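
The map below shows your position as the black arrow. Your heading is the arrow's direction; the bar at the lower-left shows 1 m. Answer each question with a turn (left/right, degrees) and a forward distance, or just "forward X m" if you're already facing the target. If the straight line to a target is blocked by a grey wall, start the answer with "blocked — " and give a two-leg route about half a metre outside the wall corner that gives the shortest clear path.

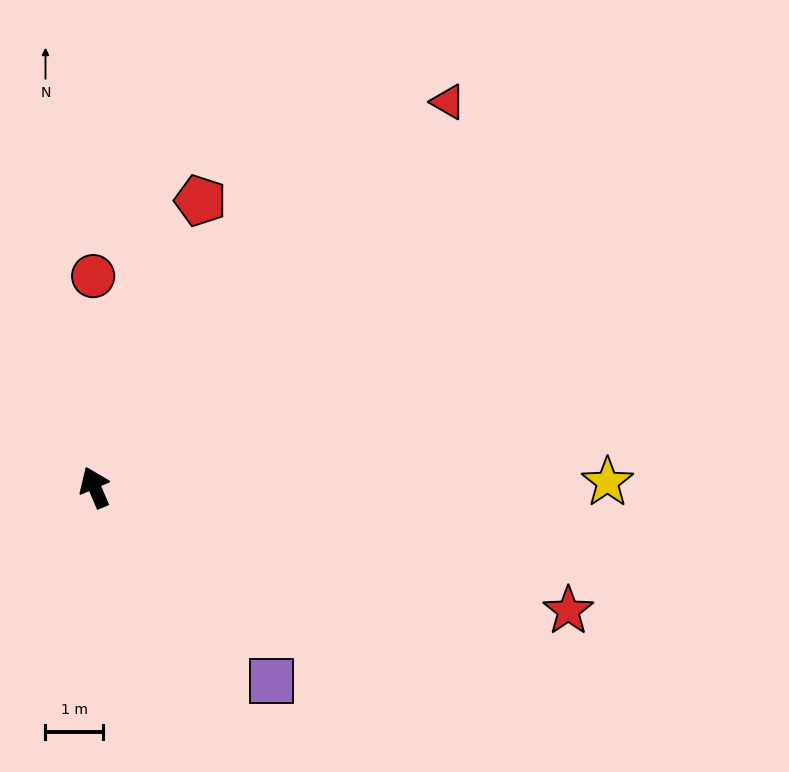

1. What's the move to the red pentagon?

turn right 43°, forward 5.3 m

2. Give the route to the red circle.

turn right 23°, forward 3.7 m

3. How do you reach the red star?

turn right 128°, forward 8.6 m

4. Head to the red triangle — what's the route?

turn right 66°, forward 9.1 m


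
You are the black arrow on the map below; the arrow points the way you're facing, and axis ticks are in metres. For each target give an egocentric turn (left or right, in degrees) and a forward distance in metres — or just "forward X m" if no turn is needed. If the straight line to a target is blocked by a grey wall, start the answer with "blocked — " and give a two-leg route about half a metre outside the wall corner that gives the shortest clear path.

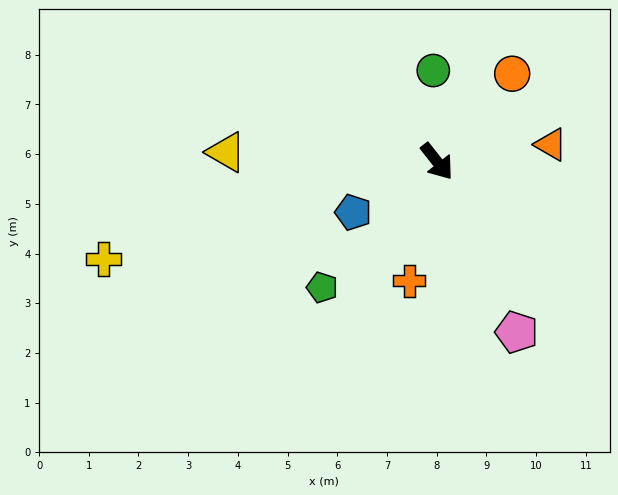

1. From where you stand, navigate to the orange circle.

turn left 101°, forward 2.3 m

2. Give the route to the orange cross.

turn right 51°, forward 2.5 m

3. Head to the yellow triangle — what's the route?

turn right 131°, forward 4.2 m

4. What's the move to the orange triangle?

turn left 60°, forward 2.3 m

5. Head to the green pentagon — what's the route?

turn right 81°, forward 3.4 m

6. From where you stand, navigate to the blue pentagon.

turn right 97°, forward 2.0 m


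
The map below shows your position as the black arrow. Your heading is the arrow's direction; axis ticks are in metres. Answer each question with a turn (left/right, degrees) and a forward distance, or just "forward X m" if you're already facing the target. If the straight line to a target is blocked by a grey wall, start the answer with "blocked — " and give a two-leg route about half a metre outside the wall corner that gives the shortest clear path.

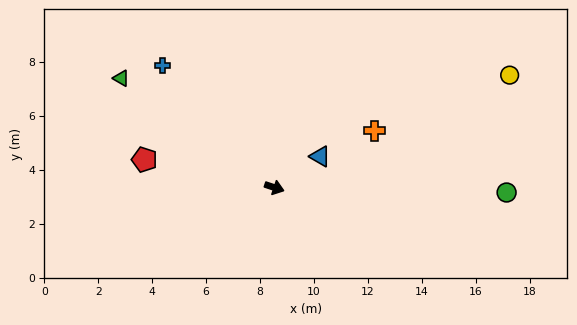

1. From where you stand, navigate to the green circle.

turn left 17°, forward 8.6 m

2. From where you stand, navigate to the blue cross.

turn left 151°, forward 6.1 m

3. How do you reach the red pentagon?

turn right 174°, forward 4.9 m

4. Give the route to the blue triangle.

turn left 53°, forward 2.1 m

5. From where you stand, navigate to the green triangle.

turn left 163°, forward 7.0 m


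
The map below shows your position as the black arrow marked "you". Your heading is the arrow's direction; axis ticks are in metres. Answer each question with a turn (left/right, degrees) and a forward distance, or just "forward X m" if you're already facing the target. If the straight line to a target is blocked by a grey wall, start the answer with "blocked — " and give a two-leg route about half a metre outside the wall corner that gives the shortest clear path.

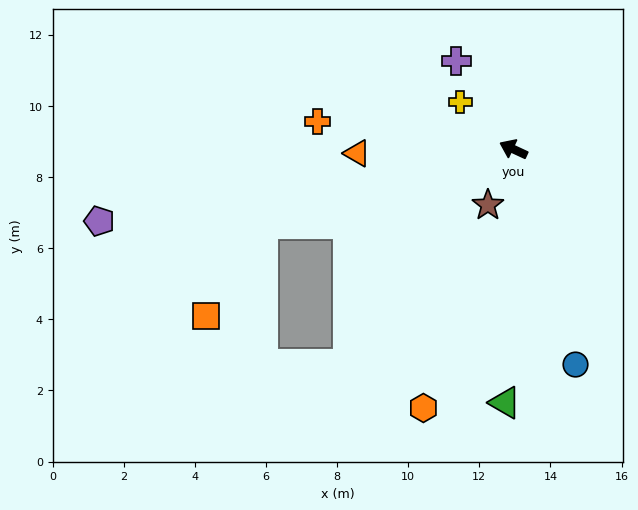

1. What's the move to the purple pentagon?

turn left 35°, forward 11.8 m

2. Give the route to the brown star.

turn left 90°, forward 1.7 m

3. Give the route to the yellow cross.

turn right 17°, forward 2.0 m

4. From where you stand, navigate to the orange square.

blocked — turn left 42°, forward 7.4 m, then turn left 41°, forward 3.0 m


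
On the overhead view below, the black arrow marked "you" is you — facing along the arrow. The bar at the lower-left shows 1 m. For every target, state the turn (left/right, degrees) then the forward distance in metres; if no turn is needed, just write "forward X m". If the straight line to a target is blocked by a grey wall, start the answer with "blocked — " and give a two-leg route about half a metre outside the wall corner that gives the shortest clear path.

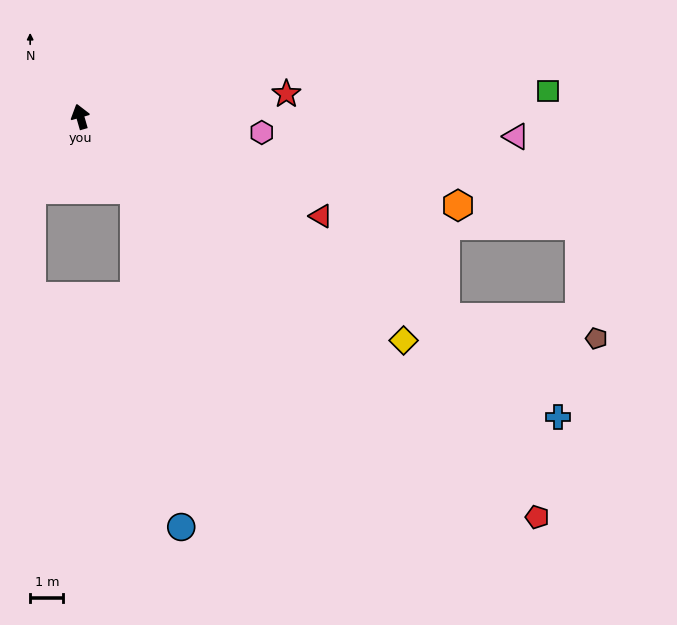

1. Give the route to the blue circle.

blocked — turn right 160°, forward 2.7 m, then turn right 28°, forward 10.2 m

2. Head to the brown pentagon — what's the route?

blocked — turn right 135°, forward 12.5 m, then turn left 21°, forward 4.6 m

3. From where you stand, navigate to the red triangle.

turn right 128°, forward 7.8 m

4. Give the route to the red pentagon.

turn right 147°, forward 18.2 m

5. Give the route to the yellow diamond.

turn right 141°, forward 11.8 m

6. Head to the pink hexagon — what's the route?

turn right 111°, forward 5.5 m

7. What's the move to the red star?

turn right 100°, forward 6.2 m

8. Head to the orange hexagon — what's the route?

turn right 119°, forward 11.6 m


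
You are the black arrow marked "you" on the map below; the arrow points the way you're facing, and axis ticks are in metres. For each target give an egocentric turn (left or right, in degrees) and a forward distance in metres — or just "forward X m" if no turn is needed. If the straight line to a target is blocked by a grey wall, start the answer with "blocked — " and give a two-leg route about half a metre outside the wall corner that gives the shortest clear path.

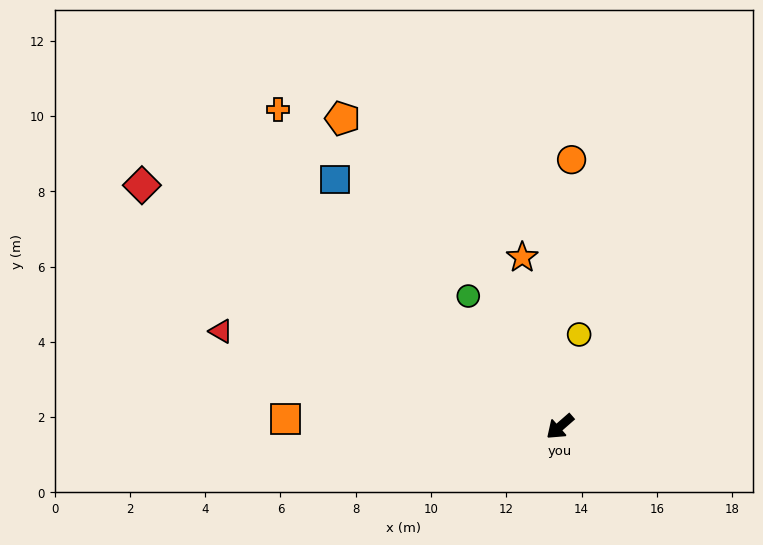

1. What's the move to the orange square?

turn right 43°, forward 7.3 m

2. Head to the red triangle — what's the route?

turn right 57°, forward 9.4 m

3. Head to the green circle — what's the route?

turn right 96°, forward 4.2 m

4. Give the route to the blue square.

turn right 89°, forward 8.9 m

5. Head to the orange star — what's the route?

turn right 119°, forward 4.6 m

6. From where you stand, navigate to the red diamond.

turn right 71°, forward 12.8 m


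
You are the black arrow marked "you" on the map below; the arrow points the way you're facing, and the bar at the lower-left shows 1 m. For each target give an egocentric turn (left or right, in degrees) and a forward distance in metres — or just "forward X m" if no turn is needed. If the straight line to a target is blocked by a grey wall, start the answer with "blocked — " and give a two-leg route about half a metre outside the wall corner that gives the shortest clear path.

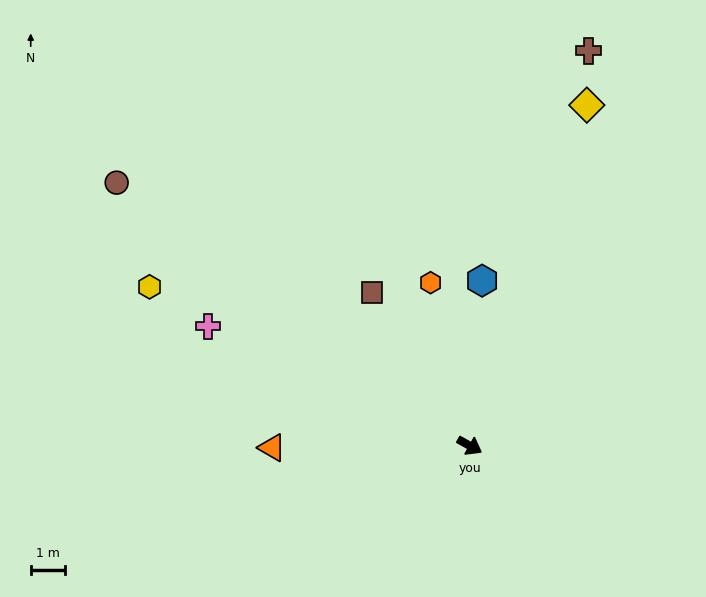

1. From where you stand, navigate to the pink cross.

turn right 175°, forward 8.3 m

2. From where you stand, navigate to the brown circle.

turn left 172°, forward 12.7 m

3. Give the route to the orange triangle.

turn right 150°, forward 5.7 m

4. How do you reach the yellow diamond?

turn left 100°, forward 10.4 m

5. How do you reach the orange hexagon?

turn left 133°, forward 4.8 m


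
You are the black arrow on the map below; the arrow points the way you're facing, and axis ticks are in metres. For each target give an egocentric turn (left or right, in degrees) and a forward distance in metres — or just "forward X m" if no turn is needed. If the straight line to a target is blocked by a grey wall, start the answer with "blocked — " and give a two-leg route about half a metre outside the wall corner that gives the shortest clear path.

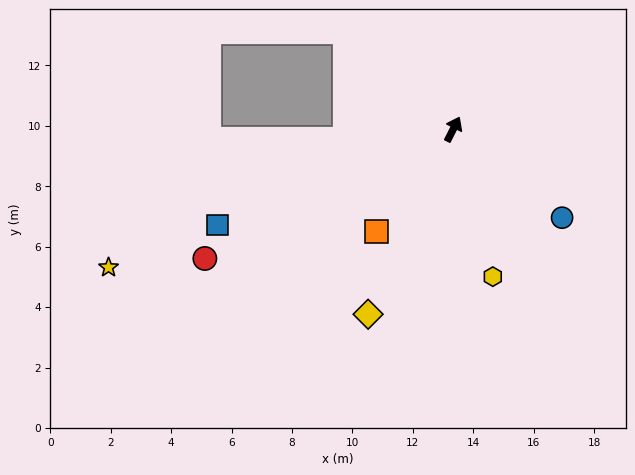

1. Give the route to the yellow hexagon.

turn right 138°, forward 5.1 m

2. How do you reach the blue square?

turn left 139°, forward 8.4 m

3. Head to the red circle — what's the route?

turn left 144°, forward 9.3 m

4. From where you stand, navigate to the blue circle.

turn right 102°, forward 4.6 m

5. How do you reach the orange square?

turn left 170°, forward 4.2 m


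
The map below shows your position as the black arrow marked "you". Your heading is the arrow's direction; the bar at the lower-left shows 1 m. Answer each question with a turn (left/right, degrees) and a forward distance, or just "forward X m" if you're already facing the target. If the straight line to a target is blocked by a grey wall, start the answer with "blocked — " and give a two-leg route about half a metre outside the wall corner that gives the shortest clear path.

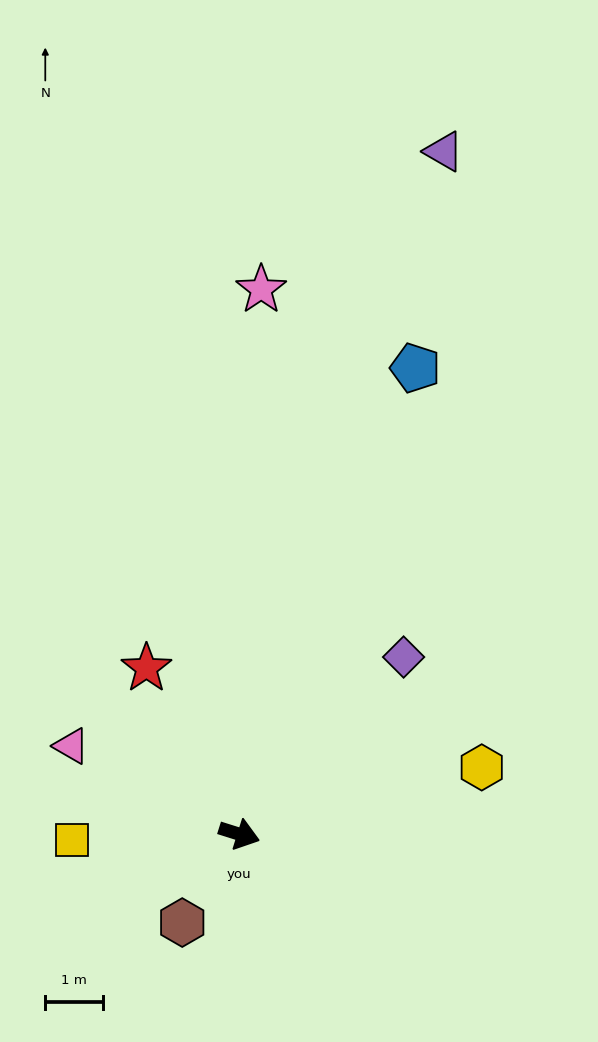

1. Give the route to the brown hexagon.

turn right 105°, forward 1.8 m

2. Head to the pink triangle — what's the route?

turn left 170°, forward 3.3 m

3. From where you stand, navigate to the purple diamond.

turn left 65°, forward 4.2 m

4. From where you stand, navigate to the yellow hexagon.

turn left 33°, forward 4.4 m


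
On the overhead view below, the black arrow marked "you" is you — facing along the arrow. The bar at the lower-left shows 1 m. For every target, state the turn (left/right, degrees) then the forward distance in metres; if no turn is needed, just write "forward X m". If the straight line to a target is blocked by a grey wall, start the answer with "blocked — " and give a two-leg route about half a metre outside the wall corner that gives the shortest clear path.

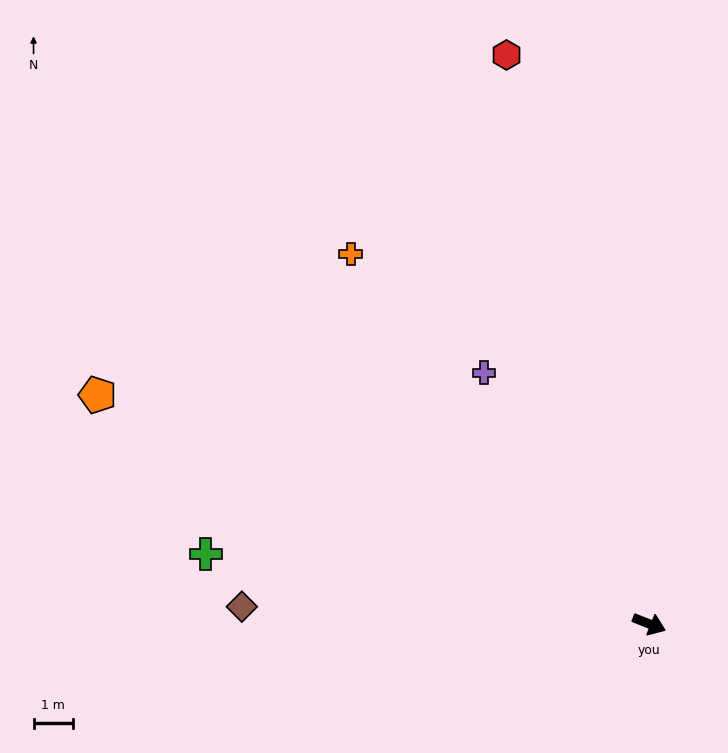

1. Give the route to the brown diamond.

turn right 161°, forward 10.3 m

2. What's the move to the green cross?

turn right 167°, forward 11.4 m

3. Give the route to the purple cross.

turn left 145°, forward 7.6 m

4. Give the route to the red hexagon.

turn left 126°, forward 14.9 m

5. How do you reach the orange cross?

turn left 151°, forward 12.1 m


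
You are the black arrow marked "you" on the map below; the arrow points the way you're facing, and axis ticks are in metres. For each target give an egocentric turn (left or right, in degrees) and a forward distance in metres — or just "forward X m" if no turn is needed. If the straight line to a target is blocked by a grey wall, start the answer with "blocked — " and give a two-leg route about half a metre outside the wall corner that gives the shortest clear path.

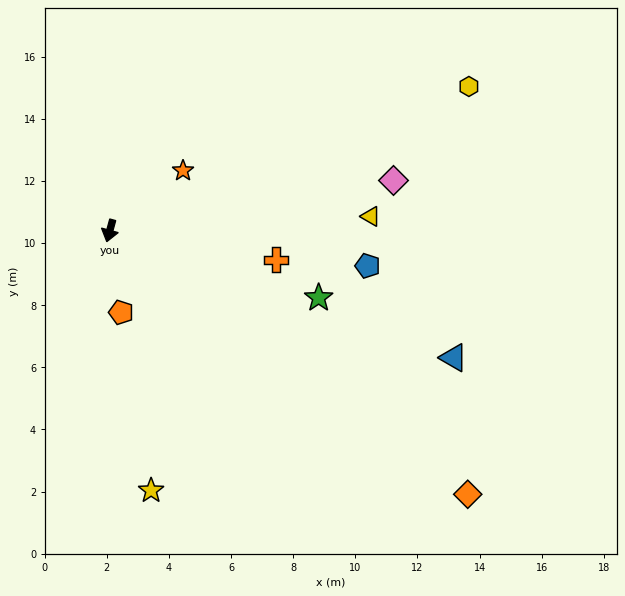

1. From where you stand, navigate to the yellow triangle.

turn left 108°, forward 8.4 m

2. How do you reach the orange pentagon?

turn left 23°, forward 2.7 m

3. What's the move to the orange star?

turn left 145°, forward 3.0 m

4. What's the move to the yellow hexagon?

turn left 127°, forward 12.5 m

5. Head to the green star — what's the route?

turn left 87°, forward 7.1 m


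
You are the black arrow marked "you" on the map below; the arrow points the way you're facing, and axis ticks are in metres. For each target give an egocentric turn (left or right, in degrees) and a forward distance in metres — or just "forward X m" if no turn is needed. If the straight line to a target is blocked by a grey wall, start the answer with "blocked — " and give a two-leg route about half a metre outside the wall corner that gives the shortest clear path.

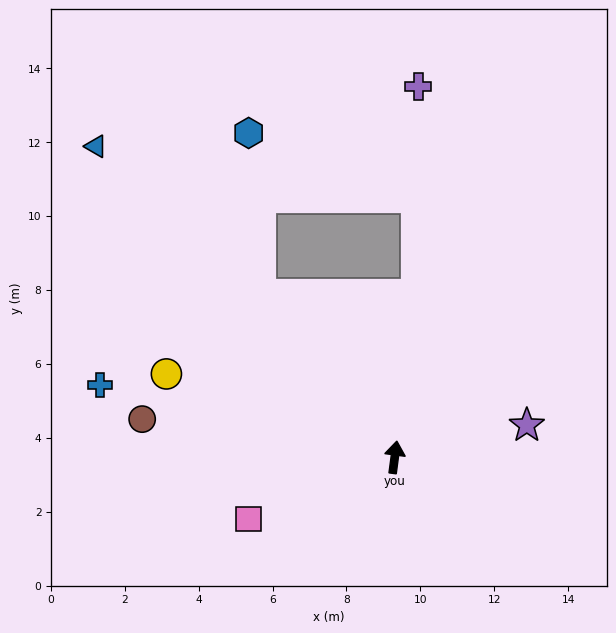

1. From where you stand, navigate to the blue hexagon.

blocked — turn left 47°, forward 5.7 m, then turn right 35°, forward 4.4 m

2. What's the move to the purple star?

turn right 69°, forward 3.7 m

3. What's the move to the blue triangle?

turn left 51°, forward 11.7 m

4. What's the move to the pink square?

turn left 120°, forward 4.3 m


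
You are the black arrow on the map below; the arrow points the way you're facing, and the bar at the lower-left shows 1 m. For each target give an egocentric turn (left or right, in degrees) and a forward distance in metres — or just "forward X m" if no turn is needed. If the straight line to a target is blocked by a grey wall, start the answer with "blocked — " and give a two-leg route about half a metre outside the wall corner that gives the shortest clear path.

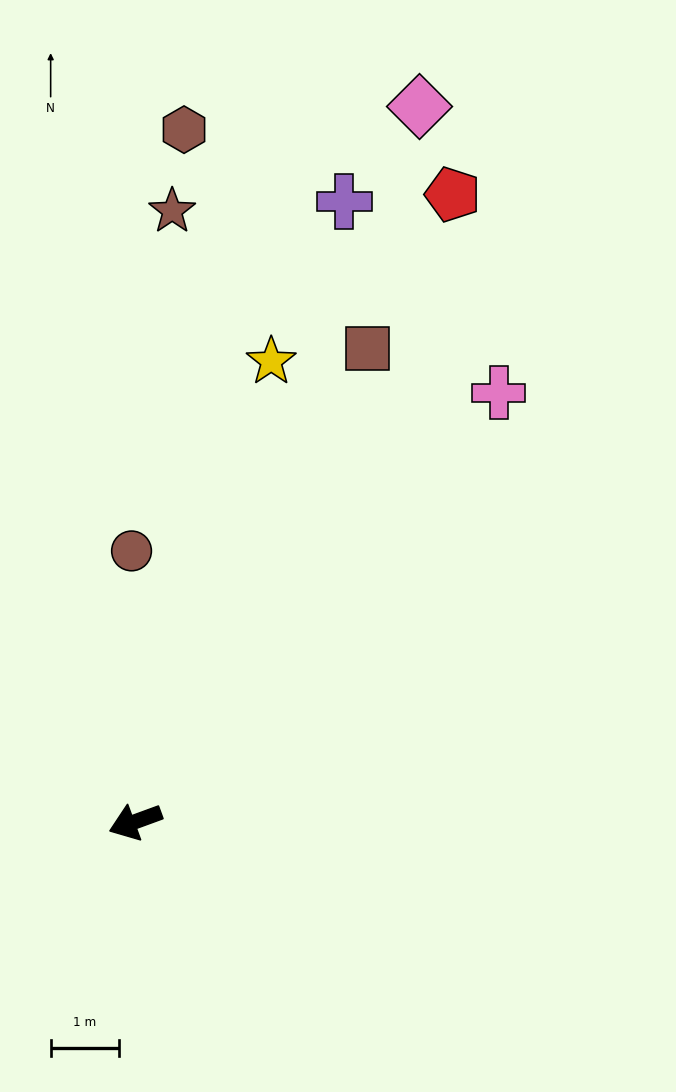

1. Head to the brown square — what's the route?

turn right 136°, forward 7.7 m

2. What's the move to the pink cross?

turn right 150°, forward 8.2 m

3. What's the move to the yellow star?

turn right 127°, forward 7.0 m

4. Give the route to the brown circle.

turn right 109°, forward 4.0 m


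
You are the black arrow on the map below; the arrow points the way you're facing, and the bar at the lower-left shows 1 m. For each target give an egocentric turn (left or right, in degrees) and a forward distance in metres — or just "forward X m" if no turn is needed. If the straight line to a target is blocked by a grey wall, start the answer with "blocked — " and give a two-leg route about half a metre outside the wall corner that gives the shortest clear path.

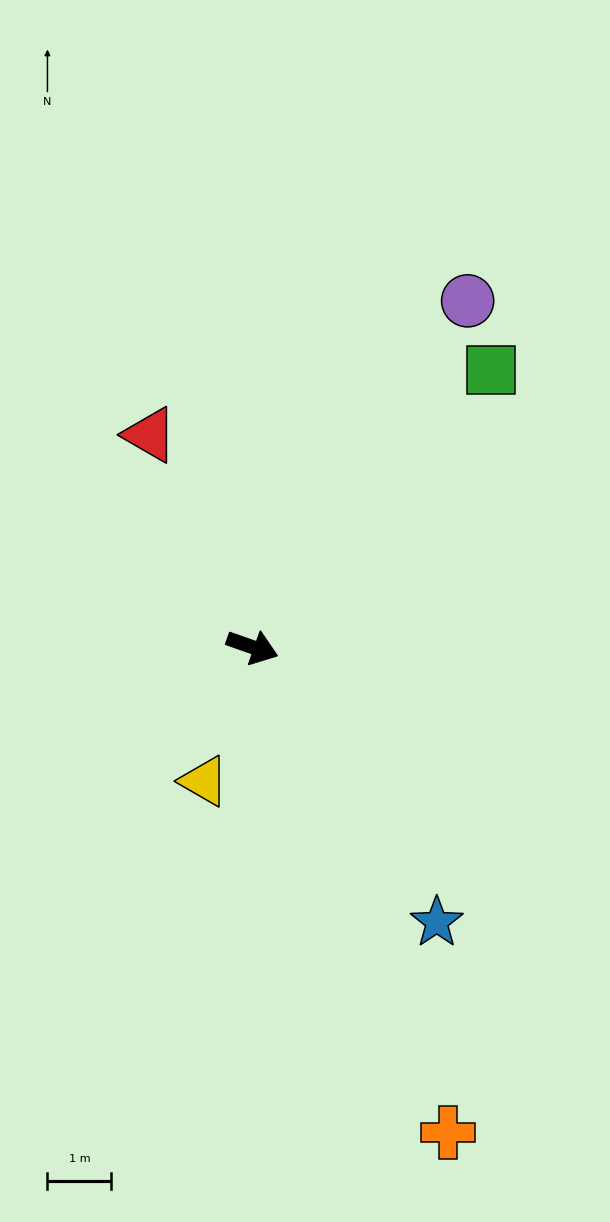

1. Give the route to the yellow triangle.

turn right 91°, forward 2.2 m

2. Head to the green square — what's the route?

turn left 69°, forward 5.7 m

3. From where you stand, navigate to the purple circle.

turn left 77°, forward 6.4 m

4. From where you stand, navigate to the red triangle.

turn left 135°, forward 3.7 m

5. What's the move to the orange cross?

turn right 49°, forward 8.2 m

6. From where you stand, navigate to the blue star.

turn right 37°, forward 5.2 m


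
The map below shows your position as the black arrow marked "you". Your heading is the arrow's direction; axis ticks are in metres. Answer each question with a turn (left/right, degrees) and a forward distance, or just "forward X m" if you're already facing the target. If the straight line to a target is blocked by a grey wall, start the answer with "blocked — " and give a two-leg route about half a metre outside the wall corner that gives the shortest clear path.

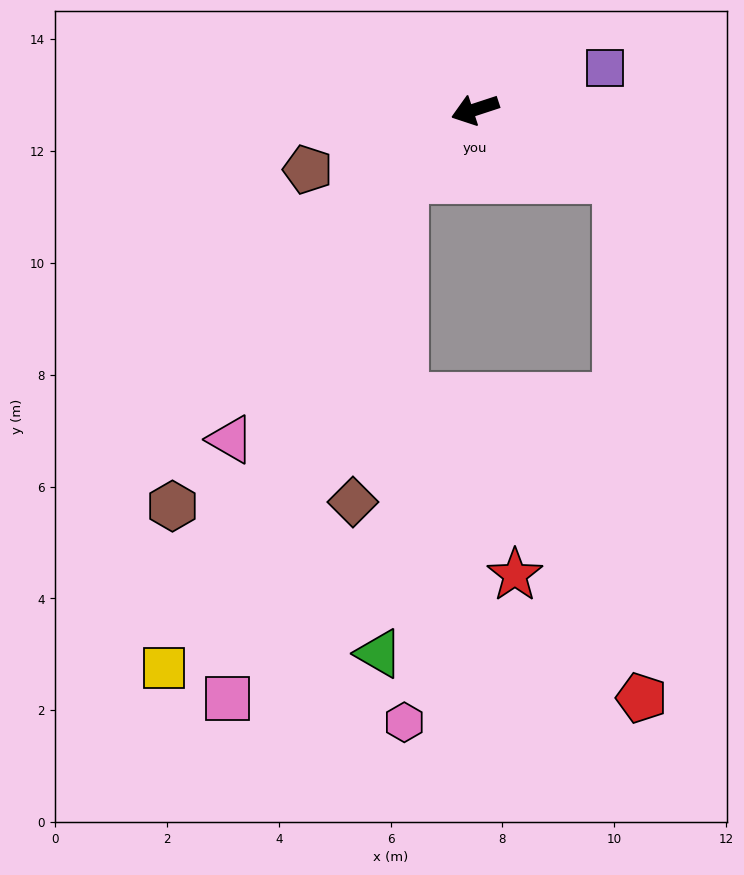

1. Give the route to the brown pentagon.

forward 3.2 m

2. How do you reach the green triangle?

blocked — turn left 27°, forward 1.8 m, then turn left 42°, forward 8.5 m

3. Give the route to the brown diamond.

blocked — turn left 27°, forward 1.8 m, then turn left 36°, forward 5.8 m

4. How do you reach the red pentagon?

blocked — turn left 135°, forward 2.8 m, then turn right 60°, forward 9.3 m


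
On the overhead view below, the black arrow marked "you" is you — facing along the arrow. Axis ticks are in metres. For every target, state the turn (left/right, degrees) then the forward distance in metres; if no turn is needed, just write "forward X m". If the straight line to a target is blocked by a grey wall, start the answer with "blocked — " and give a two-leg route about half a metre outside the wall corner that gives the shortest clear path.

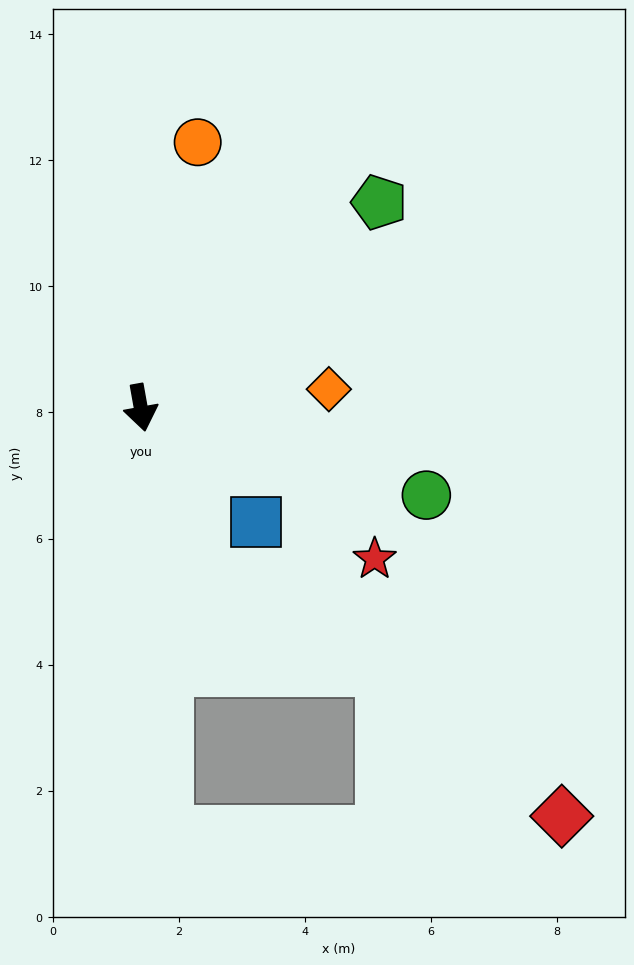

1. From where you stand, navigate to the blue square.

turn left 35°, forward 2.6 m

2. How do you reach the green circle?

turn left 63°, forward 4.7 m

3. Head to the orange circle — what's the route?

turn left 158°, forward 4.3 m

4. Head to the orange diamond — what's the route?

turn left 85°, forward 3.0 m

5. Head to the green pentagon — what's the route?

turn left 121°, forward 5.0 m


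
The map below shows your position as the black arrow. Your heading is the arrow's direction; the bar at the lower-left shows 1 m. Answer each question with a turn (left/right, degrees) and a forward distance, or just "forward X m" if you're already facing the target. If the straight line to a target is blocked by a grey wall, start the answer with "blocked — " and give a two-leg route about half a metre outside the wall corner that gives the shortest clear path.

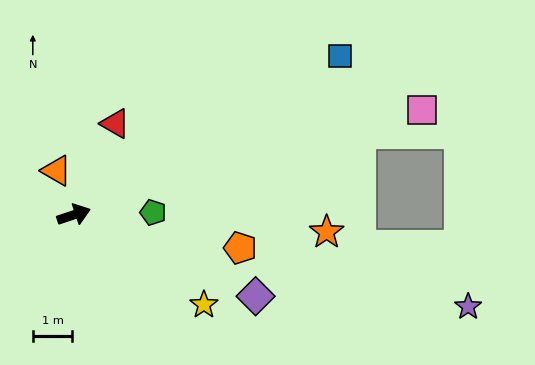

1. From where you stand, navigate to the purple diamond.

turn right 43°, forward 5.0 m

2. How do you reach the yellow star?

turn right 53°, forward 4.0 m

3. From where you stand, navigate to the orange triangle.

turn left 93°, forward 1.2 m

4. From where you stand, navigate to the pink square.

forward 9.2 m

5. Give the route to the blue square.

turn left 12°, forward 7.8 m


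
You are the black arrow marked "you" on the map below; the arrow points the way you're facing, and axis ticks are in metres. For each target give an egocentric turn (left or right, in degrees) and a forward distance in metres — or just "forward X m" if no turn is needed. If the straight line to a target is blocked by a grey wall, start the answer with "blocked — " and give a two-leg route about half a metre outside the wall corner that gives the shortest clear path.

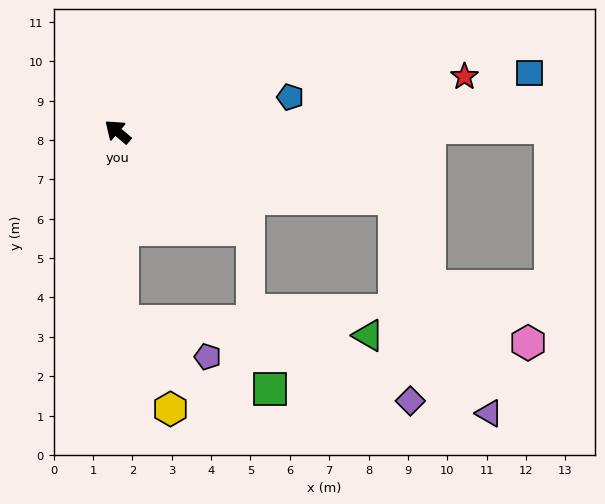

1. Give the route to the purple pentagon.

blocked — turn left 132°, forward 4.8 m, then turn left 66°, forward 2.4 m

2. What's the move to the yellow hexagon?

blocked — turn left 132°, forward 4.8 m, then turn left 28°, forward 2.5 m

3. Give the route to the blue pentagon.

turn right 128°, forward 4.5 m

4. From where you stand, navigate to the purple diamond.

blocked — turn right 153°, forward 7.2 m, then turn right 72°, forward 5.2 m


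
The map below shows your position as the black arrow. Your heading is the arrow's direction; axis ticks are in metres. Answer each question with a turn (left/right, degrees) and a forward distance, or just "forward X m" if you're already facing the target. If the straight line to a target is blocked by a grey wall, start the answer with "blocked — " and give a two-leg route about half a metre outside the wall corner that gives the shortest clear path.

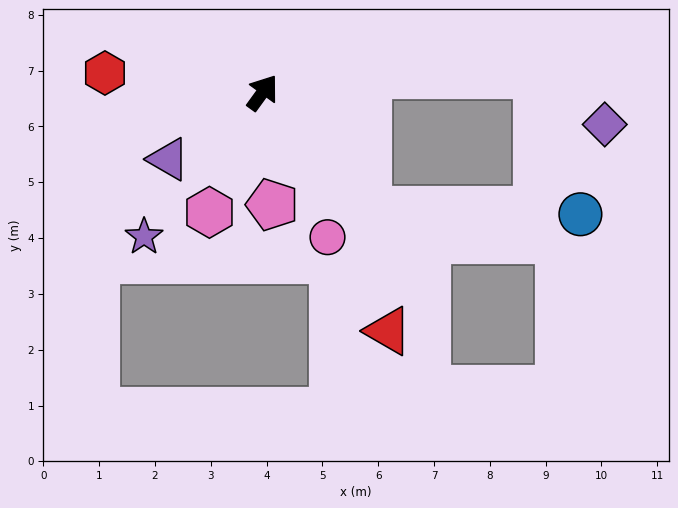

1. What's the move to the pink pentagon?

turn right 139°, forward 2.0 m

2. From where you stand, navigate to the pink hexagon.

turn right 168°, forward 2.3 m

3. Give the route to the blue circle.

blocked — turn right 102°, forward 2.8 m, then turn left 47°, forward 3.8 m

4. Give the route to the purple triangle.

turn left 161°, forward 2.1 m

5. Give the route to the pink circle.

turn right 120°, forward 2.8 m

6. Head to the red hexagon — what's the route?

turn left 119°, forward 2.8 m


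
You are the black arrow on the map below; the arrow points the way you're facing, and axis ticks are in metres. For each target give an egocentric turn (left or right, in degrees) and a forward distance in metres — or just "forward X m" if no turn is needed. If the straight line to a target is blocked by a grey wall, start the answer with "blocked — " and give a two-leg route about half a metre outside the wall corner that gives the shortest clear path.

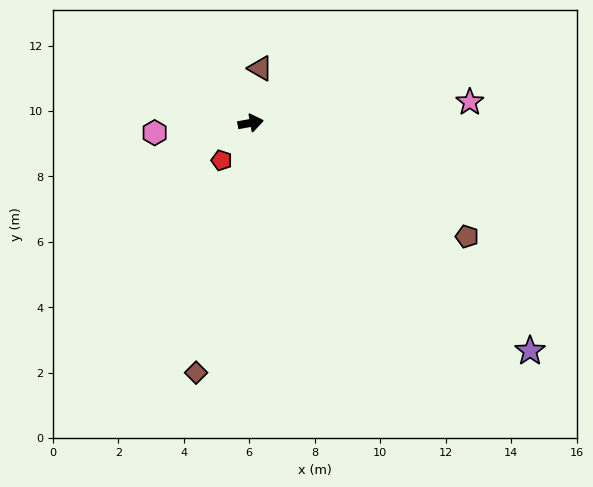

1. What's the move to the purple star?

turn right 50°, forward 11.0 m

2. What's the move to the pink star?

turn right 5°, forward 6.7 m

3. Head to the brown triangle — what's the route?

turn left 70°, forward 1.7 m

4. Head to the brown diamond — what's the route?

turn right 113°, forward 7.8 m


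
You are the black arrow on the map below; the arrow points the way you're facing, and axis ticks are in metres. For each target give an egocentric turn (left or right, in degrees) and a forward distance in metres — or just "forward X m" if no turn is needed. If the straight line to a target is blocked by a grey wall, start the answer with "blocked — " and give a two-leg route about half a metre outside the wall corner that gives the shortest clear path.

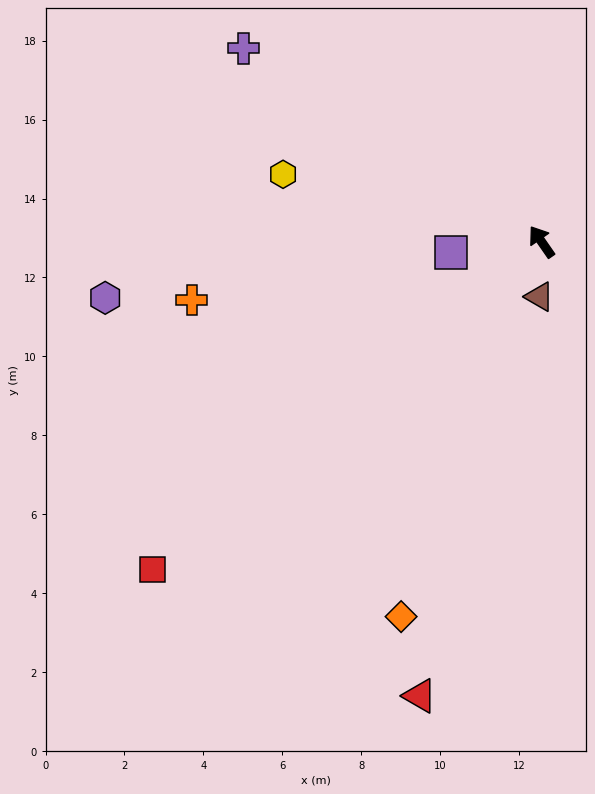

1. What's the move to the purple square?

turn left 62°, forward 2.3 m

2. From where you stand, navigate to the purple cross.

turn left 22°, forward 9.0 m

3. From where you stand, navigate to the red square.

turn left 95°, forward 12.9 m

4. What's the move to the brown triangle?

turn left 143°, forward 1.4 m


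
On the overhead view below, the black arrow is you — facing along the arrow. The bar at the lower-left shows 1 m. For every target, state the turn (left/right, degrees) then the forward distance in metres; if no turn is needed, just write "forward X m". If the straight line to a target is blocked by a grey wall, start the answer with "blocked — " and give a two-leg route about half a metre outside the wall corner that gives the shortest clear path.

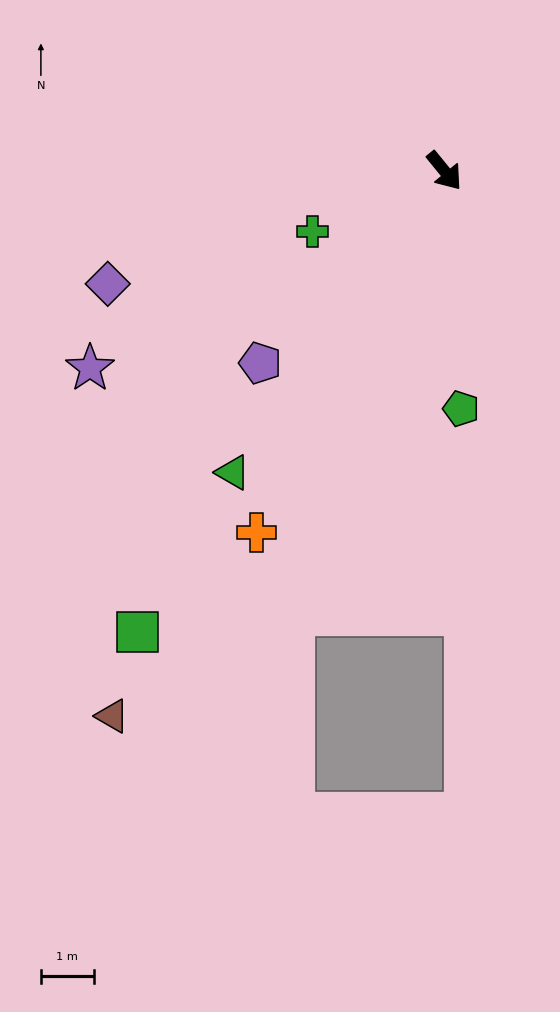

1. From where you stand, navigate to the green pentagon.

turn right 35°, forward 4.5 m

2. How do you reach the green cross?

turn right 105°, forward 2.7 m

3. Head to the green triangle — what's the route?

turn right 74°, forward 7.0 m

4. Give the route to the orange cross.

turn right 67°, forward 7.7 m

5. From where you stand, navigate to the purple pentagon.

turn right 83°, forward 5.0 m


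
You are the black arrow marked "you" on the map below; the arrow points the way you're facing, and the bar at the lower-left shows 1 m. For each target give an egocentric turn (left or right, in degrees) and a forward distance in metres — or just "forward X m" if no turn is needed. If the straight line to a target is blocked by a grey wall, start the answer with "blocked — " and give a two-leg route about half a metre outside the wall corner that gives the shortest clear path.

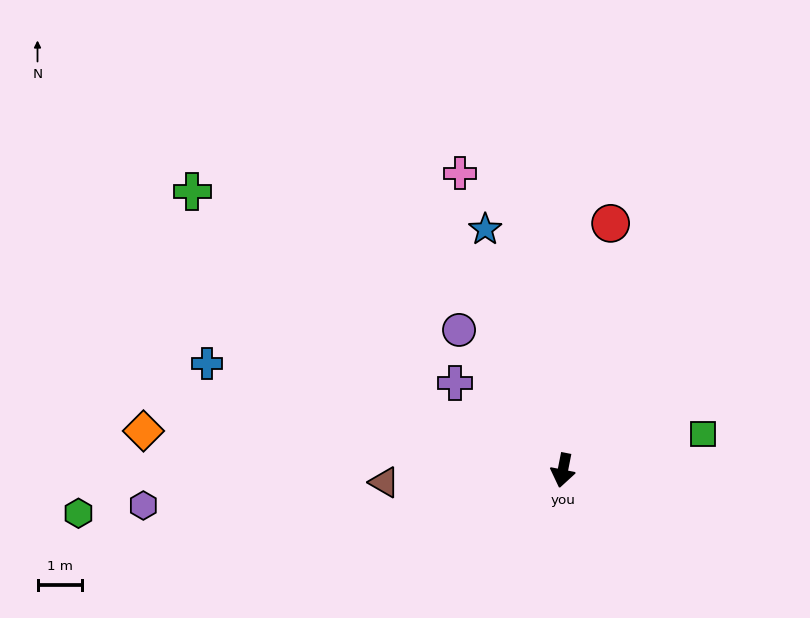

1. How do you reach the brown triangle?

turn right 75°, forward 4.0 m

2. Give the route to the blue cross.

turn right 96°, forward 8.3 m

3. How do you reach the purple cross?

turn right 118°, forward 3.1 m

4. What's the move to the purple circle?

turn right 132°, forward 3.9 m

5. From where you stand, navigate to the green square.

turn left 116°, forward 3.2 m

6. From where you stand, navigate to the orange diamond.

turn right 84°, forward 9.5 m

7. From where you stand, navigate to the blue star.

turn right 151°, forward 5.7 m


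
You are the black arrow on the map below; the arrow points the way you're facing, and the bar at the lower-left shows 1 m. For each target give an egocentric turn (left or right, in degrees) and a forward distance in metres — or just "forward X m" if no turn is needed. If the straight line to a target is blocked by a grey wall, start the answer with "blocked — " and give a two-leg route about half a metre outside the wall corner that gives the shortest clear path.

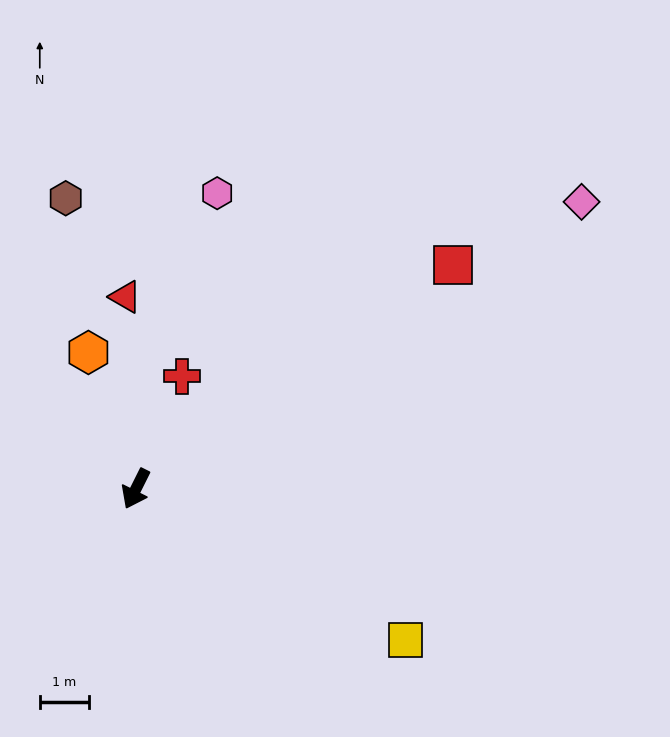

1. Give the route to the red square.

turn left 152°, forward 7.8 m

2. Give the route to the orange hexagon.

turn right 134°, forward 2.9 m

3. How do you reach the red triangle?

turn right 150°, forward 3.9 m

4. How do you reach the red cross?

turn right 176°, forward 2.5 m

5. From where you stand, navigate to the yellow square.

turn left 87°, forward 6.2 m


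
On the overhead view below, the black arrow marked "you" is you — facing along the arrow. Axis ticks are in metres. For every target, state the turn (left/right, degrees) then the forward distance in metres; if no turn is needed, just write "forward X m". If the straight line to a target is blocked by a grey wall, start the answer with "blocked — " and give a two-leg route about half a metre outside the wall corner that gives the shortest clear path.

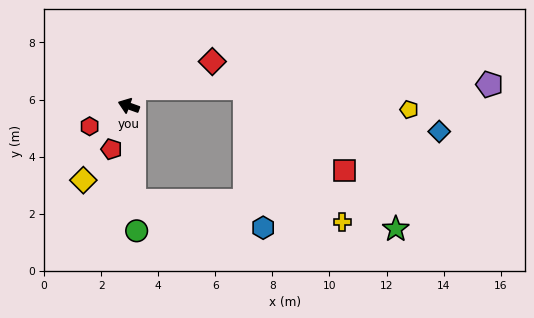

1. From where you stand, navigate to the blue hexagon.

blocked — turn left 113°, forward 3.3 m, then turn left 75°, forward 4.6 m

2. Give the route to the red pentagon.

turn left 88°, forward 1.6 m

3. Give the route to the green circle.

turn left 113°, forward 4.4 m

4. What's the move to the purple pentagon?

blocked — turn right 88°, forward 0.7 m, then turn right 72°, forward 12.4 m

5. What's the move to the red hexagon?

turn left 47°, forward 1.5 m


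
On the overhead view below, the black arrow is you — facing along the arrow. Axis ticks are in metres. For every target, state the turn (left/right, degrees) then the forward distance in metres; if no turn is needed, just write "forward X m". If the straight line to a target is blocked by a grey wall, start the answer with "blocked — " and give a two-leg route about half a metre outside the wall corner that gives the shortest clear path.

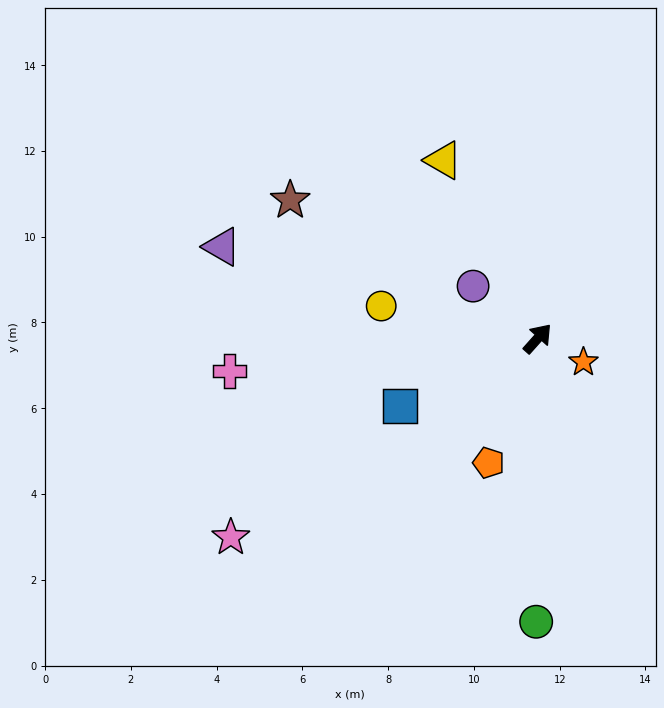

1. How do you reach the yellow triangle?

turn left 70°, forward 4.7 m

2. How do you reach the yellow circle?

turn left 120°, forward 3.7 m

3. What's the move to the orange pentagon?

turn right 160°, forward 3.1 m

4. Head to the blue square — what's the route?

turn left 158°, forward 3.6 m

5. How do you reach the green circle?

turn right 139°, forward 6.6 m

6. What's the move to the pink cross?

turn left 138°, forward 7.2 m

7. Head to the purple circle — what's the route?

turn left 93°, forward 1.9 m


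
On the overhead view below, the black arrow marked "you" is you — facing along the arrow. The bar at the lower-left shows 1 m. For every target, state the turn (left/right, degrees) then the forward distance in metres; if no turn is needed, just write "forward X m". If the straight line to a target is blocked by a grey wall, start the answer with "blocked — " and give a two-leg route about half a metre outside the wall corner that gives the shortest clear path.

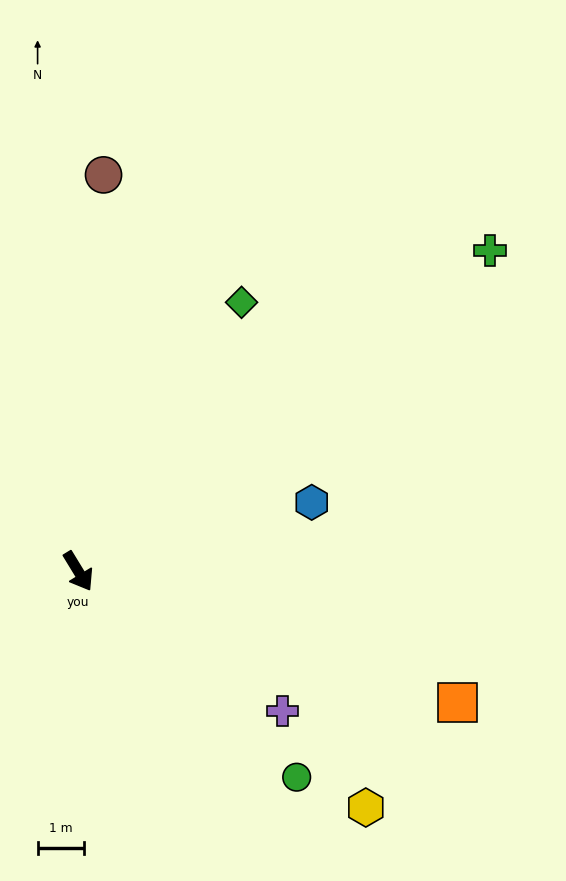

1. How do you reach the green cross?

turn left 97°, forward 11.3 m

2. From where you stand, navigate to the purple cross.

turn left 24°, forward 5.3 m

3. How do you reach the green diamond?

turn left 117°, forward 6.8 m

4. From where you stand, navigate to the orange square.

turn left 40°, forward 8.7 m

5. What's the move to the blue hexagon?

turn left 75°, forward 5.3 m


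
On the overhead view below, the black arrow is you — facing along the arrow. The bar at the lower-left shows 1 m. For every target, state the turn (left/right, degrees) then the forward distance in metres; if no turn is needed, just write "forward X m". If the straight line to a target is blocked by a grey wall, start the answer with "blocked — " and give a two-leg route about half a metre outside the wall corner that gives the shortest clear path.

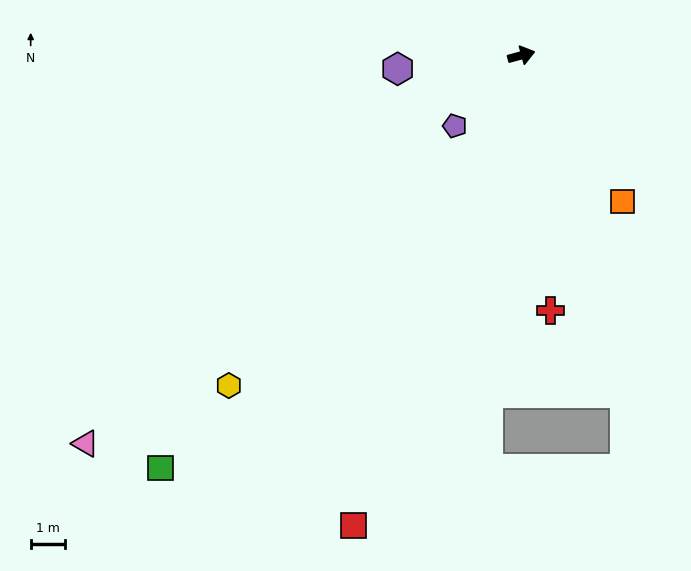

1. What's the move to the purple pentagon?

turn right 148°, forward 2.8 m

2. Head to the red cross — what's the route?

turn right 99°, forward 7.4 m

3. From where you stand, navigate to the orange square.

turn right 71°, forward 5.1 m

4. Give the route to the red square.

turn right 125°, forward 14.4 m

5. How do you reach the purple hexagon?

turn left 171°, forward 3.6 m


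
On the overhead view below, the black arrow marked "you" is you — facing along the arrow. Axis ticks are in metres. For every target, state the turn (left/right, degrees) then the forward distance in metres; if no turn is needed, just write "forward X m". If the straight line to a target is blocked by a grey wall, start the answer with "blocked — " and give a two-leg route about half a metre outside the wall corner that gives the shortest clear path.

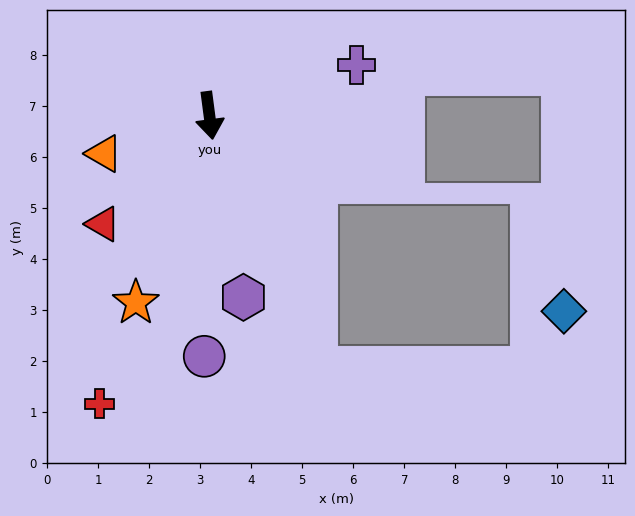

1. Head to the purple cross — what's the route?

turn left 101°, forward 3.1 m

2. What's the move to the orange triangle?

turn right 78°, forward 2.2 m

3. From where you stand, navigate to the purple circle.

turn right 9°, forward 4.7 m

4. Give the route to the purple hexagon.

turn left 3°, forward 3.6 m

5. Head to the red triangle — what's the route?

turn right 52°, forward 3.0 m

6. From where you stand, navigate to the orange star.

turn right 29°, forward 3.9 m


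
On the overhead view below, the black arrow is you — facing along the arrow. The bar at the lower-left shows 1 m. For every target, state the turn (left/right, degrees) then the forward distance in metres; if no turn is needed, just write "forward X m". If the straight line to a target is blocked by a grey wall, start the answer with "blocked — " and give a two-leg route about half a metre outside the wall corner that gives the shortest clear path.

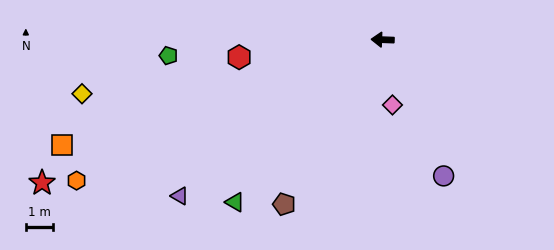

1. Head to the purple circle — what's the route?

turn left 116°, forward 5.5 m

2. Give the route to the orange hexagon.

turn left 27°, forward 12.4 m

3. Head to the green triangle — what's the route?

turn left 50°, forward 8.1 m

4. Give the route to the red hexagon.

turn left 9°, forward 5.3 m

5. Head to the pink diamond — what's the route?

turn left 101°, forward 2.4 m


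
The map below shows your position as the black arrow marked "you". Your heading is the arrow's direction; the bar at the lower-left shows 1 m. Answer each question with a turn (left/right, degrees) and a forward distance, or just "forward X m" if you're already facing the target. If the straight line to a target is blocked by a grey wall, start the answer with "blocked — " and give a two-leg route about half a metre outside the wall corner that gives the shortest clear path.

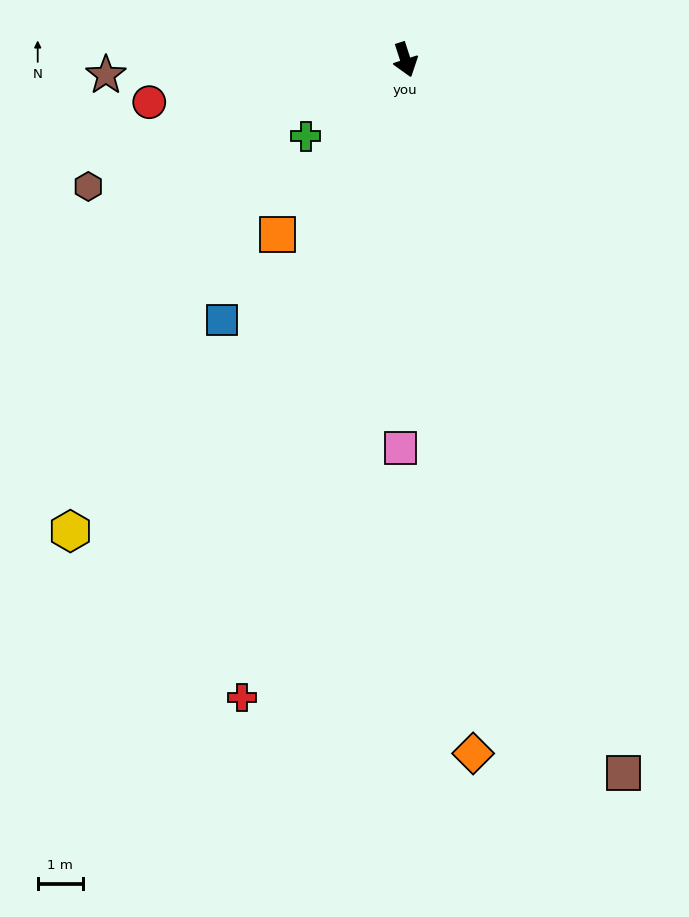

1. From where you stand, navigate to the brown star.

turn right 105°, forward 6.7 m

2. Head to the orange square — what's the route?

turn right 54°, forward 4.8 m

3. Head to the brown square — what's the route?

forward 16.6 m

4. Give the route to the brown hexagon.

turn right 86°, forward 7.6 m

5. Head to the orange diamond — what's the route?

turn right 12°, forward 15.5 m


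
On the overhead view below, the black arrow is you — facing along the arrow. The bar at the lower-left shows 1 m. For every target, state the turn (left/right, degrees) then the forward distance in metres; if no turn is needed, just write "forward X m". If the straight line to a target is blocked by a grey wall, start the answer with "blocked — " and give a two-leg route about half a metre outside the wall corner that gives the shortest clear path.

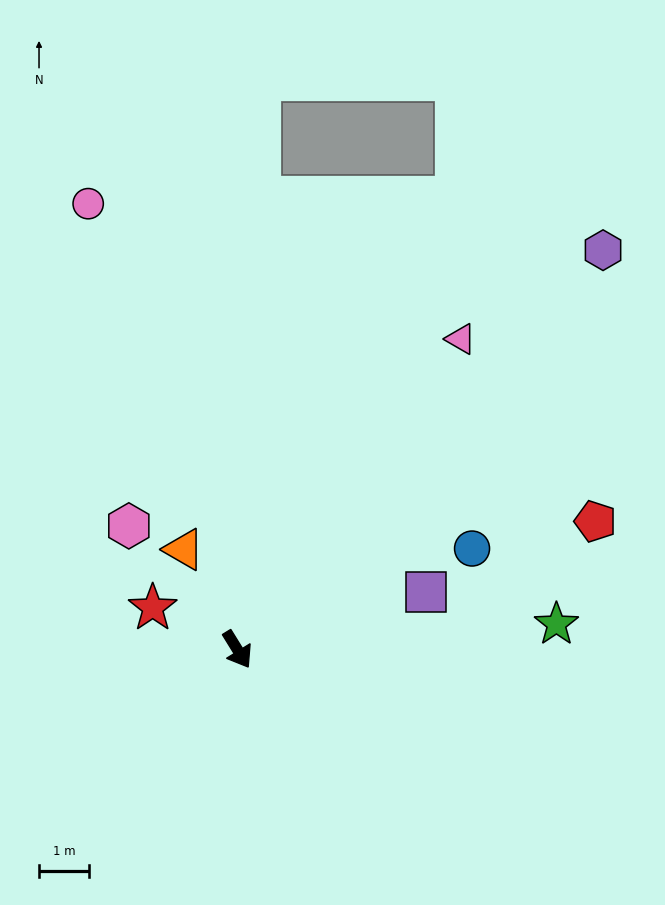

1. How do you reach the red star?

turn right 148°, forward 1.9 m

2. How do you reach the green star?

turn left 63°, forward 6.5 m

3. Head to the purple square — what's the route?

turn left 75°, forward 4.0 m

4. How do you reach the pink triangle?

turn left 113°, forward 7.7 m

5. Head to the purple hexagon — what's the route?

turn left 106°, forward 10.9 m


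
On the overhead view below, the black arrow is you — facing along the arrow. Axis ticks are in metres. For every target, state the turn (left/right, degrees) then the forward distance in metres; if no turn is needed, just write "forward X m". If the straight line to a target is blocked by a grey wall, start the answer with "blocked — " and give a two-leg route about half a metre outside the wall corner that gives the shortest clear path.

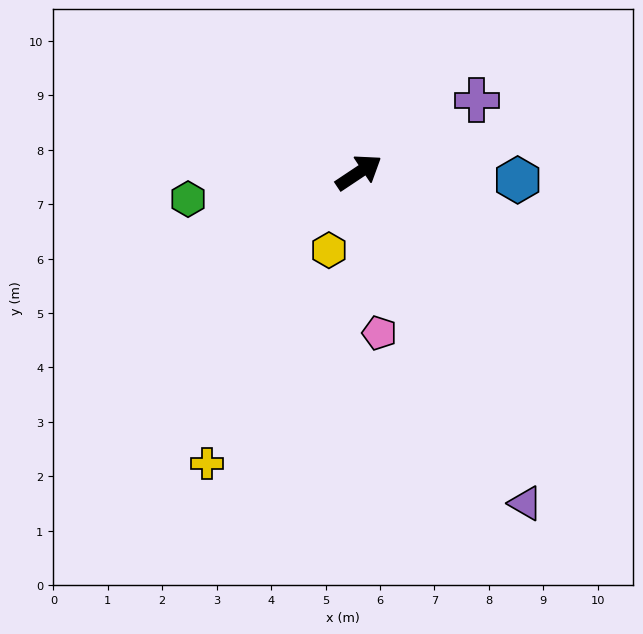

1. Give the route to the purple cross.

turn right 2°, forward 2.5 m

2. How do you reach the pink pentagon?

turn right 116°, forward 3.0 m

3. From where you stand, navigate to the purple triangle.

turn right 97°, forward 6.8 m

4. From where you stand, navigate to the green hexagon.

turn left 155°, forward 3.2 m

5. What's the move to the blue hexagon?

turn right 36°, forward 2.9 m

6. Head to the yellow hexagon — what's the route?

turn right 145°, forward 1.5 m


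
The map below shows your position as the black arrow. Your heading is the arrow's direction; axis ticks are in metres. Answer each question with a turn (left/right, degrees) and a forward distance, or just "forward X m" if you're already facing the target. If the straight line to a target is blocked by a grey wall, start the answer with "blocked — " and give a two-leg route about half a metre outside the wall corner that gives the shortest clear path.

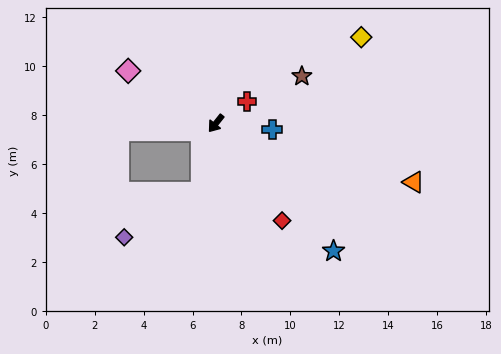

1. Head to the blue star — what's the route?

turn left 81°, forward 7.1 m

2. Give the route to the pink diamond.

turn right 82°, forward 4.2 m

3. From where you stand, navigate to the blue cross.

turn left 122°, forward 2.3 m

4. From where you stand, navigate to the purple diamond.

blocked — turn left 26°, forward 2.9 m, then turn right 47°, forward 3.7 m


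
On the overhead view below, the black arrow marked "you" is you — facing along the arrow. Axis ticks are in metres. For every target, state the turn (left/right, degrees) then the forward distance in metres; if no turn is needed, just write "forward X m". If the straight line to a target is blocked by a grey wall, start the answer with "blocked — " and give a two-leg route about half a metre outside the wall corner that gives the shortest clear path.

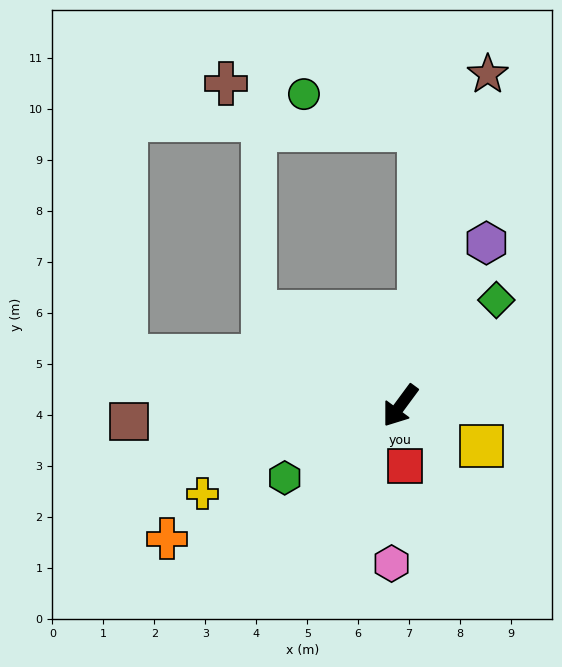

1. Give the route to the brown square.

turn right 50°, forward 5.3 m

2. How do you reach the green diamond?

turn left 174°, forward 2.8 m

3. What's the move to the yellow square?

turn left 100°, forward 1.8 m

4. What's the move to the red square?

turn left 41°, forward 1.2 m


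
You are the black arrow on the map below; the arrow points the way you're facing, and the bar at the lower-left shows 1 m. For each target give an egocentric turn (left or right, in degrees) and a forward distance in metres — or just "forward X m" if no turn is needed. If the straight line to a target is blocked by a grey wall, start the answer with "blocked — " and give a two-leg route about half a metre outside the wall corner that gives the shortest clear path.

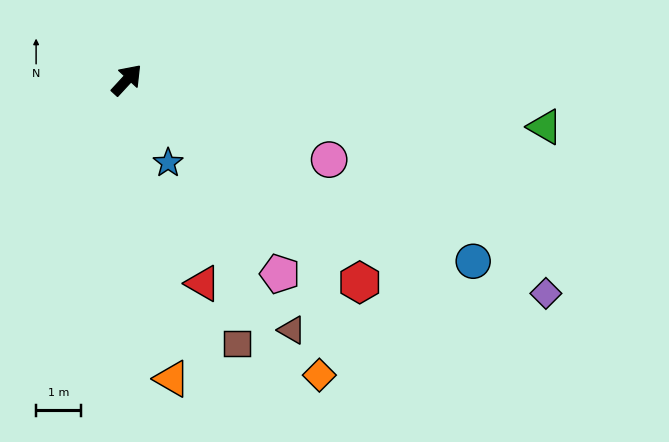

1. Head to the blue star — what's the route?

turn right 111°, forward 2.0 m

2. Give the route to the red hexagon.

turn right 88°, forward 6.8 m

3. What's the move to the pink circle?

turn right 69°, forward 4.8 m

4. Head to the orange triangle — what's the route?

turn right 129°, forward 6.7 m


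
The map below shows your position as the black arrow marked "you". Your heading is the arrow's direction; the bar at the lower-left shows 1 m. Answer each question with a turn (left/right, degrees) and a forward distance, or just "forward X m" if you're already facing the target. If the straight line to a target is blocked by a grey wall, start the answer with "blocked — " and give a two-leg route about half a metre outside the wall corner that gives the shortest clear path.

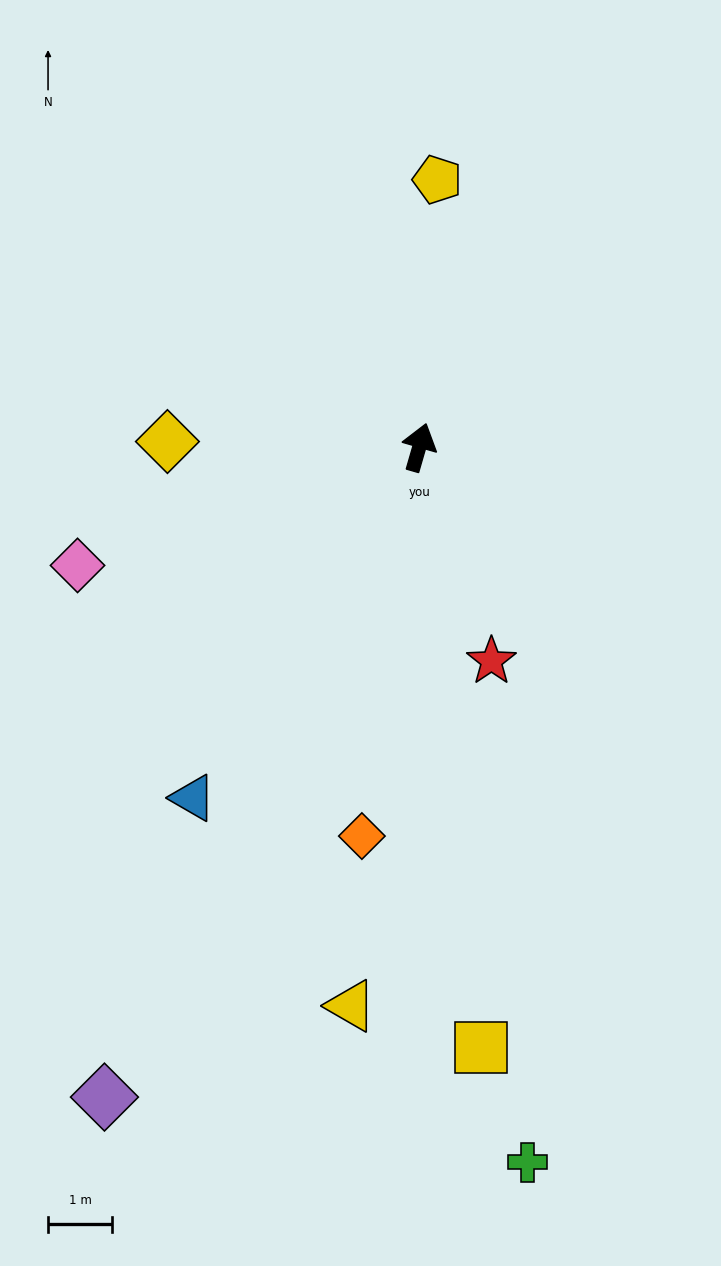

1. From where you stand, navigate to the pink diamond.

turn left 125°, forward 5.6 m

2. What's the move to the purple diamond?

turn left 170°, forward 11.2 m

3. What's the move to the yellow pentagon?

turn left 12°, forward 4.2 m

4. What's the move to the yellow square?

turn right 158°, forward 9.4 m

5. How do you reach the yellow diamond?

turn left 105°, forward 3.9 m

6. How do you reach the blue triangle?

turn left 163°, forward 6.5 m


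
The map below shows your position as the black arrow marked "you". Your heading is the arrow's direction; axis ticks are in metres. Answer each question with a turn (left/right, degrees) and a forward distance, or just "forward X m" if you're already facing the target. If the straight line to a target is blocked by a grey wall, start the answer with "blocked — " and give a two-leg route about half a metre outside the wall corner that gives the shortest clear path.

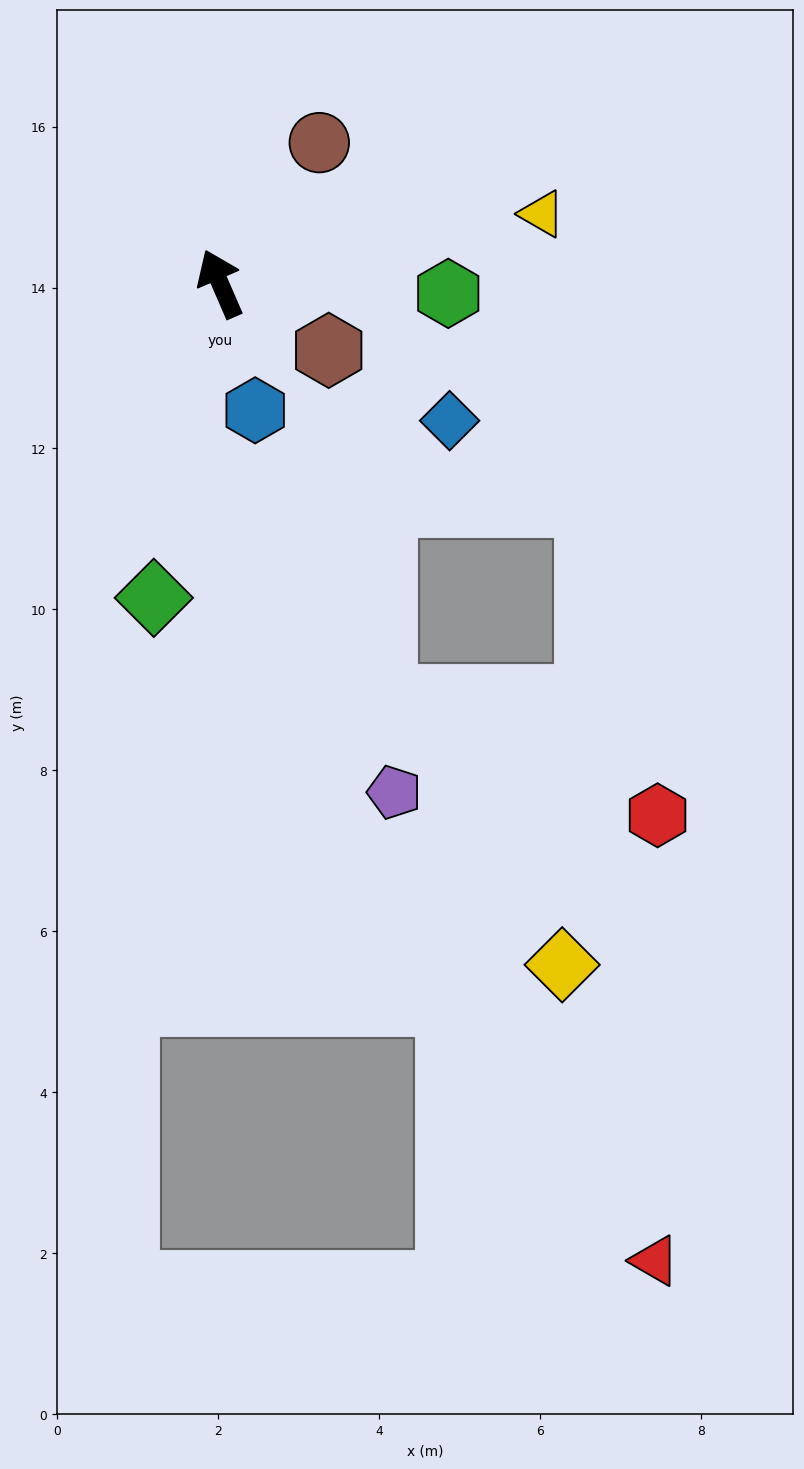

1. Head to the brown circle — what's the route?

turn right 59°, forward 2.1 m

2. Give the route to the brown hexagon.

turn right 145°, forward 1.6 m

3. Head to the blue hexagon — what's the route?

turn left 172°, forward 1.6 m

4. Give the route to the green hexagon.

turn right 116°, forward 2.8 m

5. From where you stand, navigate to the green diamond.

turn left 145°, forward 4.0 m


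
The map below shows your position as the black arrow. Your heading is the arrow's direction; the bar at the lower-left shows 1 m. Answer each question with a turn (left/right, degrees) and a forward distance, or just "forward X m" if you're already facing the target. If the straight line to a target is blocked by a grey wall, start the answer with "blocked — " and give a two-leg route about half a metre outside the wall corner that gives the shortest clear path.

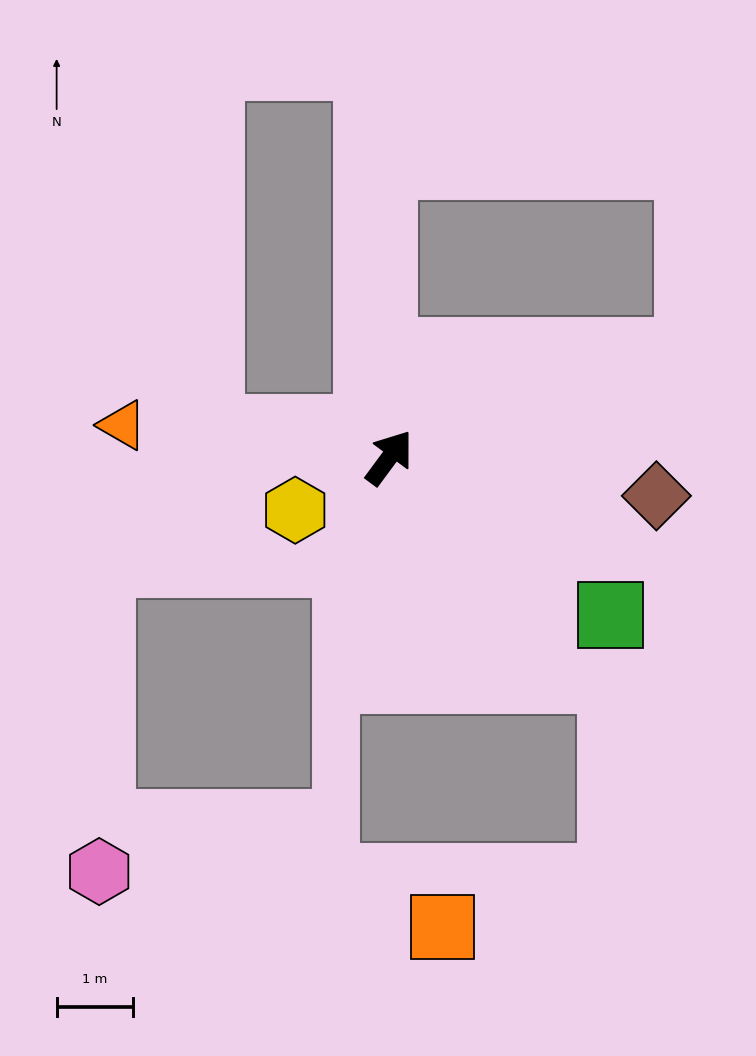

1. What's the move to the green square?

turn right 89°, forward 3.5 m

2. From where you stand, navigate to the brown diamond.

turn right 62°, forward 3.5 m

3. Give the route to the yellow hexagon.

turn left 156°, forward 1.4 m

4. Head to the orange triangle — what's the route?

turn left 120°, forward 3.5 m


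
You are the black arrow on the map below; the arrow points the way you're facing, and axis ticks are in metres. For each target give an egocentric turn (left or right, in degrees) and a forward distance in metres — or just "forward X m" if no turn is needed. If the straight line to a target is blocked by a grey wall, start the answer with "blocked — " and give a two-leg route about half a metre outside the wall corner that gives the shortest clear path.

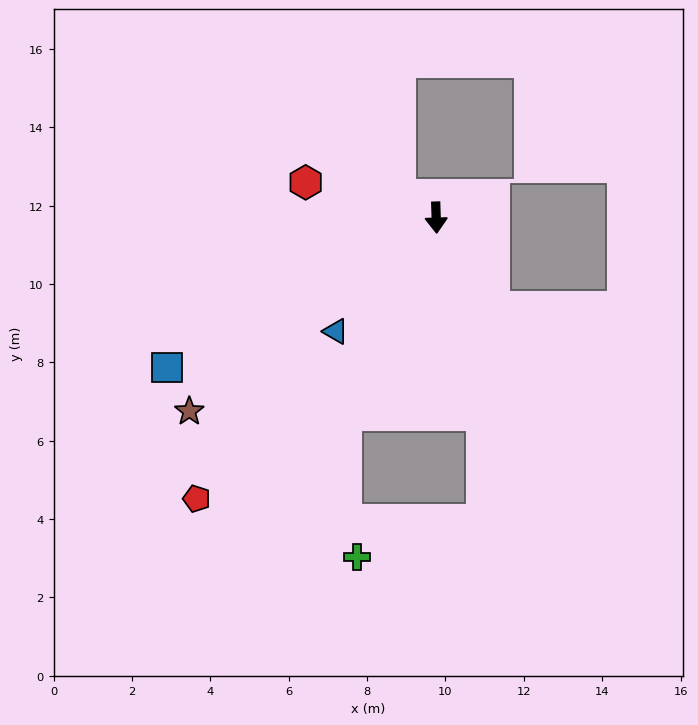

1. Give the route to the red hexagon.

turn right 107°, forward 3.5 m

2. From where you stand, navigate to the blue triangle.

turn right 43°, forward 3.9 m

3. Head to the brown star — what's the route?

turn right 54°, forward 8.0 m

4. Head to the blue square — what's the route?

turn right 63°, forward 7.9 m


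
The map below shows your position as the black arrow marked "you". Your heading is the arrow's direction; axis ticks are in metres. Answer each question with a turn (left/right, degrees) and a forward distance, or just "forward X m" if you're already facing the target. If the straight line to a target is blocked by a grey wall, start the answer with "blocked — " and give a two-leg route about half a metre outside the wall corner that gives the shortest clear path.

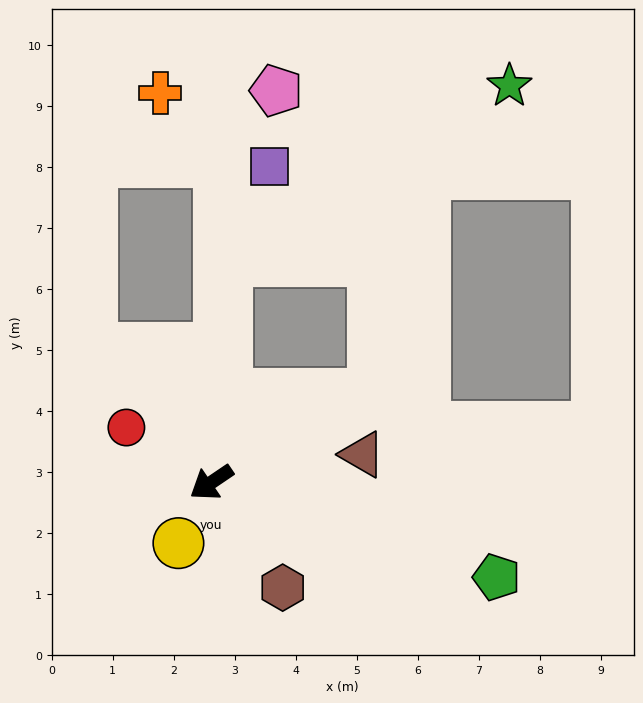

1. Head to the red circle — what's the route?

turn right 67°, forward 1.7 m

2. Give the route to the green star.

blocked — turn right 128°, forward 3.7 m, then turn right 54°, forward 5.4 m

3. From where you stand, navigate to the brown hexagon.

turn left 90°, forward 2.1 m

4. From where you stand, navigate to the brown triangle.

turn left 156°, forward 2.5 m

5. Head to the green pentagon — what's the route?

turn left 127°, forward 4.9 m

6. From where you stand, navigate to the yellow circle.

turn left 27°, forward 1.1 m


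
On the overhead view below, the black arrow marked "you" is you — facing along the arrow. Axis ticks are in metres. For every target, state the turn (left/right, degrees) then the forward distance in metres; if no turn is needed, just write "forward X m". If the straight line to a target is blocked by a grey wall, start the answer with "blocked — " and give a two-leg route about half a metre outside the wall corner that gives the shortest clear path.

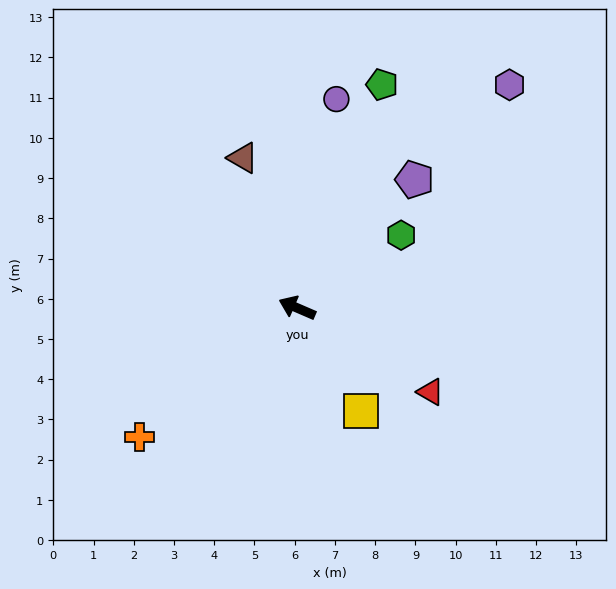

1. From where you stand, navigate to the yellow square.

turn left 145°, forward 3.0 m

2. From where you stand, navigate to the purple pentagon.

turn right 109°, forward 4.3 m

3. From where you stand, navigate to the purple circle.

turn right 77°, forward 5.3 m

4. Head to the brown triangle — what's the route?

turn right 47°, forward 4.0 m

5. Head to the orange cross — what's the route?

turn left 63°, forward 5.1 m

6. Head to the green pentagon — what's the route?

turn right 87°, forward 5.9 m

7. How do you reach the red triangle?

turn left 171°, forward 3.9 m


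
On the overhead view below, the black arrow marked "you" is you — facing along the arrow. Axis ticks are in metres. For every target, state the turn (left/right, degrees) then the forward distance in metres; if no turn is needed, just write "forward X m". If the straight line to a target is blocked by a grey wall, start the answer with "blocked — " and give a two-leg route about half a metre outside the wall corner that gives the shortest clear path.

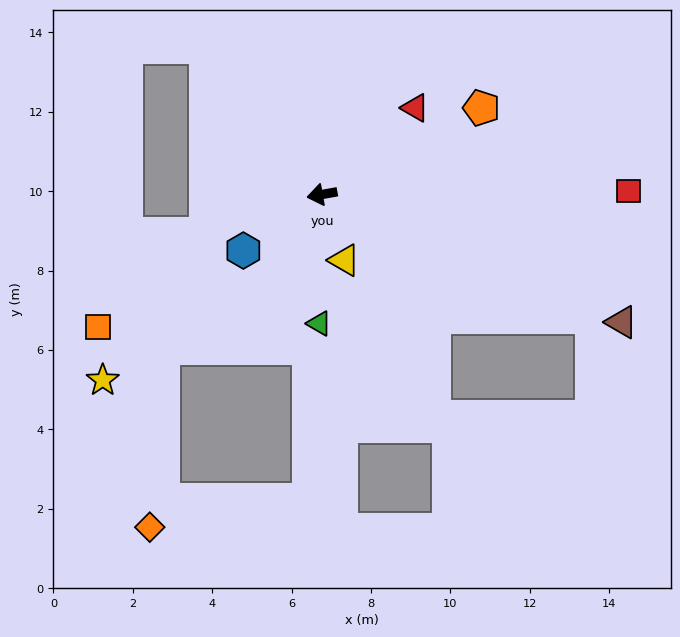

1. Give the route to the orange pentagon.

turn right 162°, forward 4.6 m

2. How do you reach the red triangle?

turn right 147°, forward 3.2 m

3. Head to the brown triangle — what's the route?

turn left 147°, forward 8.2 m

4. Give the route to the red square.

turn left 170°, forward 7.7 m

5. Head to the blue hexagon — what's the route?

turn left 25°, forward 2.4 m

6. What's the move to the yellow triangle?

turn left 99°, forward 1.7 m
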